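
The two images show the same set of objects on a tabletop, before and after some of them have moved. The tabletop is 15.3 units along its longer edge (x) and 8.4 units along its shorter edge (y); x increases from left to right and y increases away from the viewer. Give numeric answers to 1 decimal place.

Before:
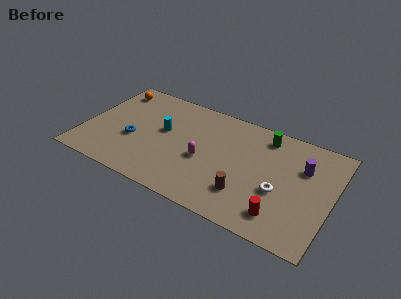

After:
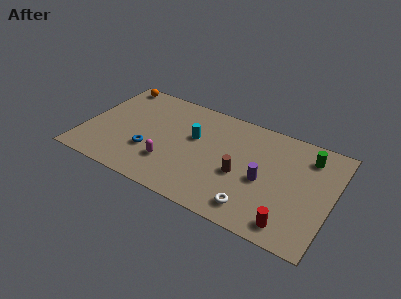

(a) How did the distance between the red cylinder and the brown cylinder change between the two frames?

+1.7

The distance was about 2.3 in the first image and 4.0 in the second, so they moved 1.7 units further apart.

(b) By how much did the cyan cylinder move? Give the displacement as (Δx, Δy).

(1.9, 0.3)

The cyan cylinder started near (4.8, 4.8) and ended near (6.7, 5.1).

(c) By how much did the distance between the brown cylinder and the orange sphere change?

-0.8

Before: roughly 10.3 units apart; after: 9.5. That's 0.8 units closer together.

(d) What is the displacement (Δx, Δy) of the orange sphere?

(0.0, 0.6)

The orange sphere started near (1.2, 7.0) and ended near (1.2, 7.6).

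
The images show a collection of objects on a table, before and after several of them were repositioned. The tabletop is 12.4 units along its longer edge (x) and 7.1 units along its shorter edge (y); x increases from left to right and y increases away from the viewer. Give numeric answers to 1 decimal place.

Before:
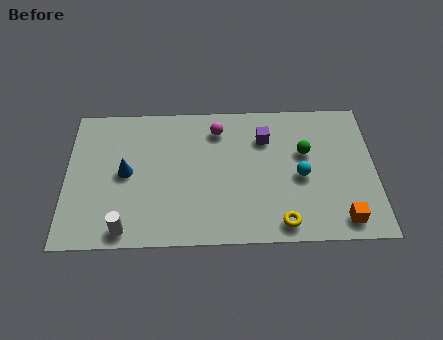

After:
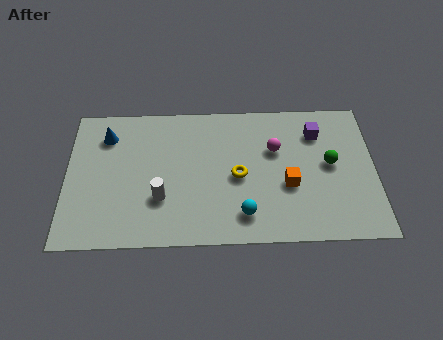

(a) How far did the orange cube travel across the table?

2.8

The orange cube was near (11.0, 1.0) before and (8.9, 2.8) after, so it travelled √(2.1² + 1.8²) ≈ 2.8 units.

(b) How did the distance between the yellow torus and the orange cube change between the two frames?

-0.3

They were about 2.4 units apart before and 2.1 after — 0.3 units closer together.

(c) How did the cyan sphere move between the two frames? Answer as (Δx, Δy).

(-2.3, -1.8)

The cyan sphere was at about (9.4, 3.2) and moved to about (7.1, 1.4).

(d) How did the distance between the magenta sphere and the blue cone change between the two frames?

+2.6

Before: roughly 4.3 units apart; after: 6.9. That's 2.6 units further apart.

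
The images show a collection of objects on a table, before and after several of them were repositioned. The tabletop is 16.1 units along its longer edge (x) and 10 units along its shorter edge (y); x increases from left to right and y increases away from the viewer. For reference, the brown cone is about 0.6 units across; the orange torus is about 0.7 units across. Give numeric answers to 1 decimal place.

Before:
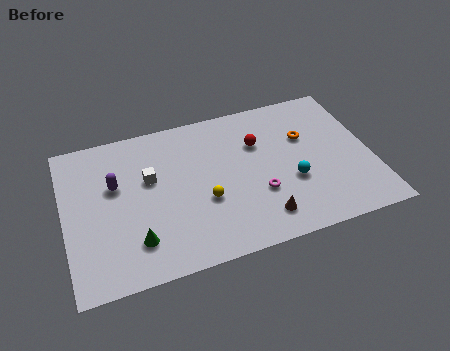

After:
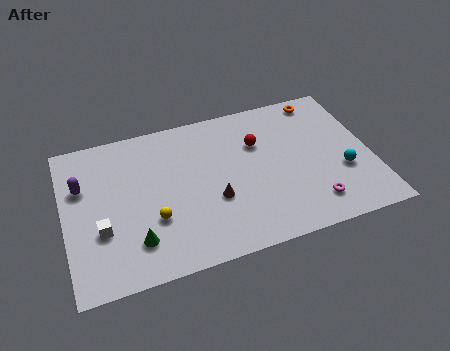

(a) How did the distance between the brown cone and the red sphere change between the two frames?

-1.0

The distance was about 5.0 in the first image and 4.0 in the second, so they moved 1.0 units closer together.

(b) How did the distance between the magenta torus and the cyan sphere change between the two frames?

+0.7

They were about 1.8 units apart before and 2.5 after — 0.7 units further apart.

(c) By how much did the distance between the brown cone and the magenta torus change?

+3.7

Before: roughly 1.6 units apart; after: 5.3. That's 3.7 units further apart.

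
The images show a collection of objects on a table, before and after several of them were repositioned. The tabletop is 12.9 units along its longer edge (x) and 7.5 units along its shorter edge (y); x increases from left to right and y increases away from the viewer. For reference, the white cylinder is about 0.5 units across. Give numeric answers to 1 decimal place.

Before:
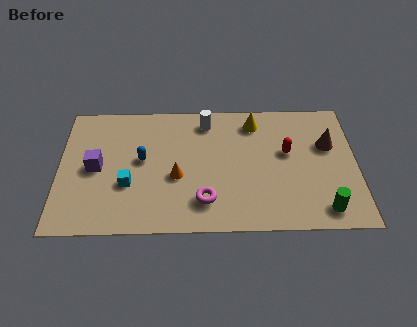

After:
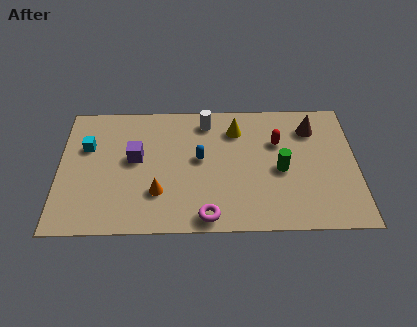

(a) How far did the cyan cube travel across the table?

2.8

From (3.0, 2.7) to (1.2, 4.9), the cyan cube covered √(1.8² + 2.2²) ≈ 2.8 units.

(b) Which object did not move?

the white cylinder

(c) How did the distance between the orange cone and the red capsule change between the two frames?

+0.9

Before: roughly 5.0 units apart; after: 5.9. That's 0.9 units further apart.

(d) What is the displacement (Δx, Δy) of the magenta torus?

(0.1, -0.9)

From the two frames, the magenta torus sits at roughly (6.3, 1.7) before and (6.4, 0.8) after.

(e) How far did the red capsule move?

0.7

From (9.9, 4.4) to (9.5, 5.0), the red capsule covered √(0.4² + 0.6²) ≈ 0.7 units.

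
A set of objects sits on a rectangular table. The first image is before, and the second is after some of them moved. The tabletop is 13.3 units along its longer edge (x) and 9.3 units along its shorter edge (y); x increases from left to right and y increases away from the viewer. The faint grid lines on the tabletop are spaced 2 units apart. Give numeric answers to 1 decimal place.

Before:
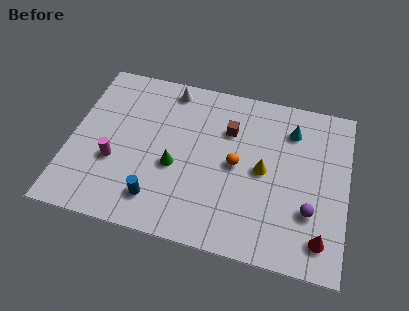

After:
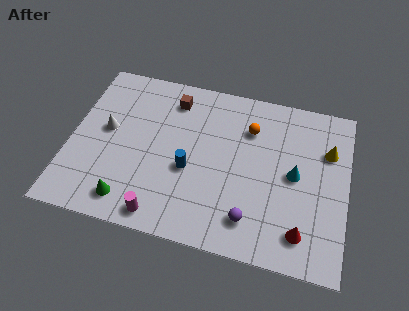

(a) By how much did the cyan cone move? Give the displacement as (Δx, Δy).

(0.3, -2.5)

The cyan cone was at about (10.5, 7.2) and moved to about (10.8, 4.7).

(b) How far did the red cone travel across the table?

0.9

From (12.2, 1.6) to (11.3, 1.7), the red cone covered √(0.9² + 0.1²) ≈ 0.9 units.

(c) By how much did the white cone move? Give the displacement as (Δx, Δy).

(-2.8, -3.1)

The white cone started near (4.5, 8.2) and ended near (1.7, 5.1).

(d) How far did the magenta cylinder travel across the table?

3.5

From (2.2, 3.4) to (4.7, 1.0), the magenta cylinder covered √(2.5² + 2.4²) ≈ 3.5 units.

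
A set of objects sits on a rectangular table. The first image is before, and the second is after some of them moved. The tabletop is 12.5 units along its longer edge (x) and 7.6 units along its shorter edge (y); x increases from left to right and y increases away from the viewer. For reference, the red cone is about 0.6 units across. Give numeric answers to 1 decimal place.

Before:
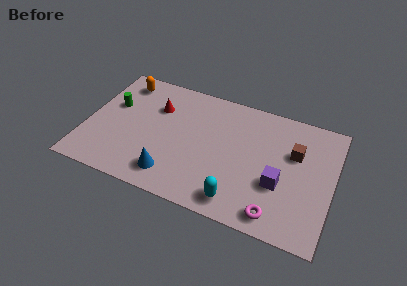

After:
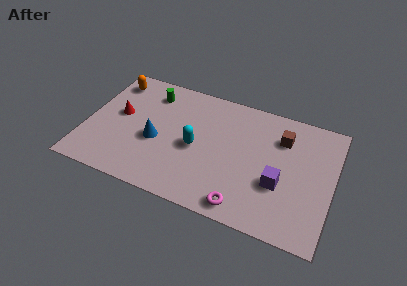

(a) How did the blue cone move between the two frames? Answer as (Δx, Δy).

(-1.0, 1.8)

The blue cone started near (4.6, 1.4) and ended near (3.6, 3.2).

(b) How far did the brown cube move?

1.0

The brown cube was near (10.5, 4.9) before and (9.8, 5.6) after, so it travelled √(0.7² + 0.7²) ≈ 1.0 units.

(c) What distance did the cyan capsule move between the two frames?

3.4

The cyan capsule was near (8.0, 1.1) before and (5.6, 3.5) after, so it travelled √(2.4² + 2.4²) ≈ 3.4 units.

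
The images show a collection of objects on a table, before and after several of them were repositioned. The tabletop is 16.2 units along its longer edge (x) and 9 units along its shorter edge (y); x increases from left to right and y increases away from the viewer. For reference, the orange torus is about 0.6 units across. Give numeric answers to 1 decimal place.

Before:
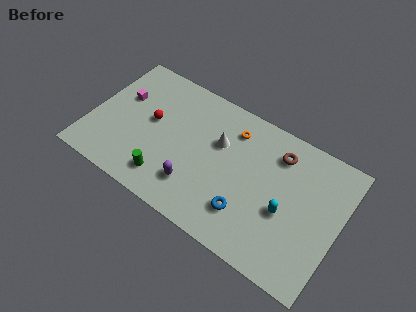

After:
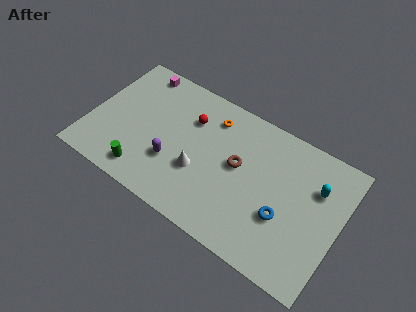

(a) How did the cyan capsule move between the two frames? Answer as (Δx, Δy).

(1.6, 2.5)

The cyan capsule was at about (12.9, 3.7) and moved to about (14.5, 6.2).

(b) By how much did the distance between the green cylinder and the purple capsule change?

+0.4

They were about 1.9 units apart before and 2.3 after — 0.4 units further apart.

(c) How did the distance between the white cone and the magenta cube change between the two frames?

+0.3

They were about 6.5 units apart before and 6.8 after — 0.3 units further apart.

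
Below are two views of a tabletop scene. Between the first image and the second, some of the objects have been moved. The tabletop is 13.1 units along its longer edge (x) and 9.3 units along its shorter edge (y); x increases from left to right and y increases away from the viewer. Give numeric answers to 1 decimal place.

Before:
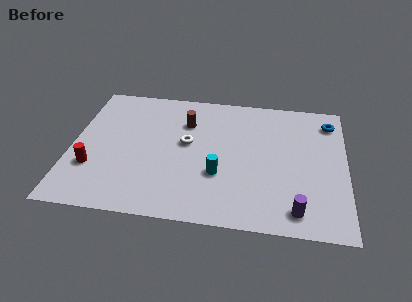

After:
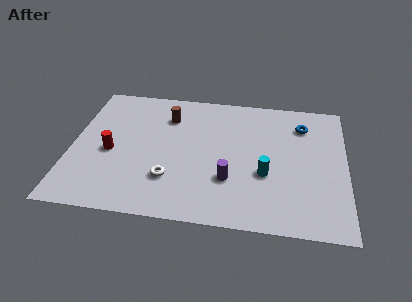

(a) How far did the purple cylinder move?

3.6

The purple cylinder moved from about (10.8, 1.3) to (7.6, 2.9), a distance of √(3.2² + 1.6²) ≈ 3.6.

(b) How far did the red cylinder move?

1.4

From (1.1, 2.9) to (1.9, 4.1), the red cylinder covered √(0.8² + 1.2²) ≈ 1.4 units.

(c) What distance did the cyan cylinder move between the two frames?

2.2

The cyan cylinder moved from about (7.1, 3.2) to (9.3, 3.5), a distance of √(2.2² + 0.3²) ≈ 2.2.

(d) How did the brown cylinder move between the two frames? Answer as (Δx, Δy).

(-0.9, 0.3)

The brown cylinder was at about (5.4, 6.7) and moved to about (4.5, 7.0).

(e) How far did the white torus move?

2.7

From (5.5, 5.2) to (4.8, 2.6), the white torus covered √(0.7² + 2.6²) ≈ 2.7 units.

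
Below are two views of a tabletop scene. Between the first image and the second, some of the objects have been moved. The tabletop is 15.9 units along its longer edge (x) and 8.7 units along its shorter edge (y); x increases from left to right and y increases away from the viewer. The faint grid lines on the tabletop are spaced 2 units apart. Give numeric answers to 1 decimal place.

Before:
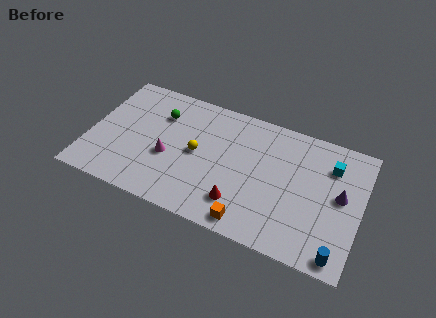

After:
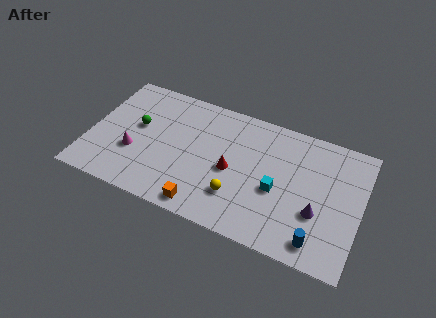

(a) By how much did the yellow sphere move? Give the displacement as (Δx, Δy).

(2.6, -2.0)

From the two frames, the yellow sphere sits at roughly (6.3, 4.4) before and (8.9, 2.4) after.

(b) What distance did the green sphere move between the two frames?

1.8

From (3.9, 6.3) to (2.7, 5.0), the green sphere covered √(1.2² + 1.3²) ≈ 1.8 units.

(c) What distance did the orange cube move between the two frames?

2.7

From (9.8, 1.0) to (7.1, 1.0), the orange cube covered √(2.7² + 0.0²) ≈ 2.7 units.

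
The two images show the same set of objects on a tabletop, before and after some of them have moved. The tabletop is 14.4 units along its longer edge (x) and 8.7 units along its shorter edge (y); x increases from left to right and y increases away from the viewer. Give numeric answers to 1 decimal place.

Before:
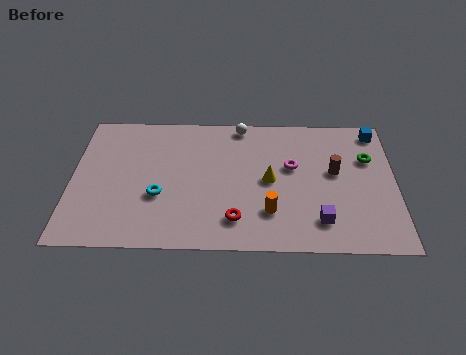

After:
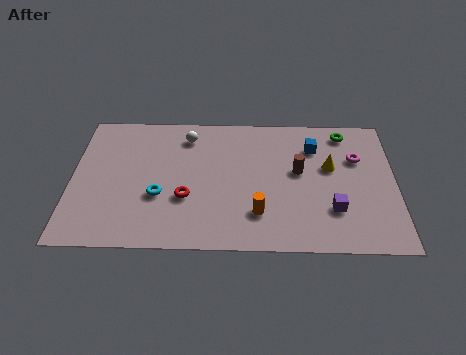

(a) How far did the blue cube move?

3.0

The blue cube was near (13.6, 7.6) before and (10.8, 6.5) after, so it travelled √(2.8² + 1.1²) ≈ 3.0 units.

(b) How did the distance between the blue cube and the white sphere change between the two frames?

-0.4

They were about 6.1 units apart before and 5.7 after — 0.4 units closer together.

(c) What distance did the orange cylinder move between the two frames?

0.5

The orange cylinder moved from about (8.8, 2.3) to (8.3, 2.2), a distance of √(0.5² + 0.1²) ≈ 0.5.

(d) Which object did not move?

the cyan torus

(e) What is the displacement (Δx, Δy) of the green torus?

(-1.0, 1.7)

The green torus started near (13.2, 5.8) and ended near (12.2, 7.5).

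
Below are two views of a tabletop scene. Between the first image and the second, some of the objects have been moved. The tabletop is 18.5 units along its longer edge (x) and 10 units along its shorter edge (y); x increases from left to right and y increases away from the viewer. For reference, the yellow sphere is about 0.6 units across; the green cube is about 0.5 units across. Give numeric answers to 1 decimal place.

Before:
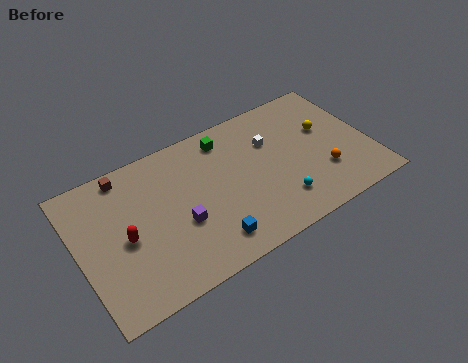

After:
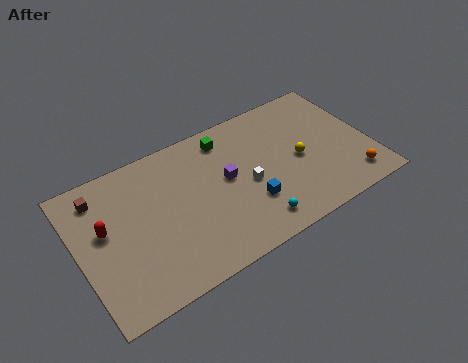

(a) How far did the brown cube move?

1.8

The brown cube was near (3.4, 8.9) before and (1.7, 8.2) after, so it travelled √(1.7² + 0.7²) ≈ 1.8 units.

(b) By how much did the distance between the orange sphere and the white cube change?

+2.2

They were about 4.7 units apart before and 6.9 after — 2.2 units further apart.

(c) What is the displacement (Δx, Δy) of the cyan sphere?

(-1.8, -0.7)

The cyan sphere was at about (12.3, 2.3) and moved to about (10.5, 1.6).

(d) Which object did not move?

the green cube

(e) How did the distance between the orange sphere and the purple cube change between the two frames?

-0.7

The distance was about 9.1 in the first image and 8.4 in the second, so they moved 0.7 units closer together.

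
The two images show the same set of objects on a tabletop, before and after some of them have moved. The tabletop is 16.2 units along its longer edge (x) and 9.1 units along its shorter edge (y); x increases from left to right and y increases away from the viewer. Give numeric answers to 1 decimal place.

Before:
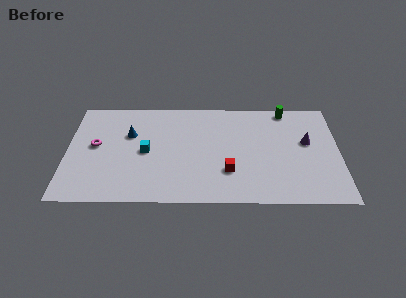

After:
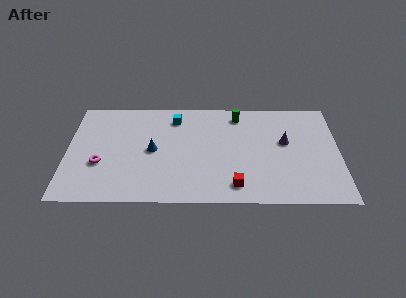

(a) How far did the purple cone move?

1.3

The purple cone was near (14.3, 5.3) before and (13.0, 5.3) after, so it travelled √(1.3² + 0.0²) ≈ 1.3 units.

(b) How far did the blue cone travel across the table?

2.0

The blue cone was near (3.7, 5.9) before and (5.1, 4.5) after, so it travelled √(1.4² + 1.4²) ≈ 2.0 units.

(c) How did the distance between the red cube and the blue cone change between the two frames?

-1.0

The distance was about 6.7 in the first image and 5.7 in the second, so they moved 1.0 units closer together.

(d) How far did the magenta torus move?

1.6

The magenta torus was near (1.7, 4.9) before and (2.0, 3.3) after, so it travelled √(0.3² + 1.6²) ≈ 1.6 units.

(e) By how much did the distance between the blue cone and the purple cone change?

-2.7

The distance was about 10.6 in the first image and 7.9 in the second, so they moved 2.7 units closer together.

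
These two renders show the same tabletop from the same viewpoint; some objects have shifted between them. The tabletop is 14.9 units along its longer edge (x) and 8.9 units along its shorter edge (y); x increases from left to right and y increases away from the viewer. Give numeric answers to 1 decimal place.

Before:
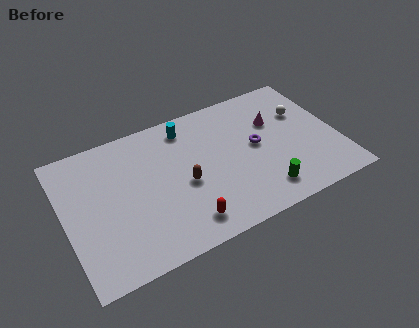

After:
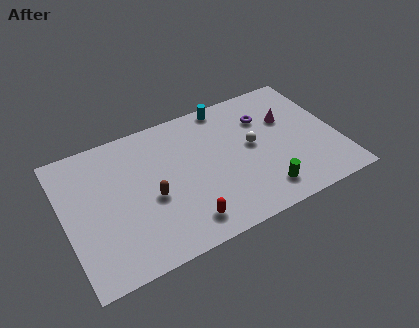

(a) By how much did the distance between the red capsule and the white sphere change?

-3.1

Before: roughly 8.4 units apart; after: 5.3. That's 3.1 units closer together.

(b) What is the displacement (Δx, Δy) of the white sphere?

(-3.0, -1.1)

The white sphere was at about (13.3, 5.9) and moved to about (10.3, 4.8).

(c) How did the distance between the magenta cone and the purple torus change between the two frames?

-0.4

They were about 1.7 units apart before and 1.3 after — 0.4 units closer together.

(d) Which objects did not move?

the green cylinder and the red capsule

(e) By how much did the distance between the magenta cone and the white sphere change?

+0.7

They were about 1.6 units apart before and 2.3 after — 0.7 units further apart.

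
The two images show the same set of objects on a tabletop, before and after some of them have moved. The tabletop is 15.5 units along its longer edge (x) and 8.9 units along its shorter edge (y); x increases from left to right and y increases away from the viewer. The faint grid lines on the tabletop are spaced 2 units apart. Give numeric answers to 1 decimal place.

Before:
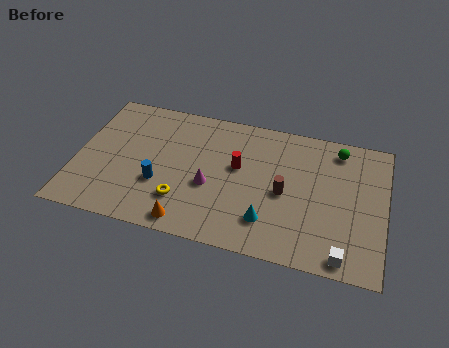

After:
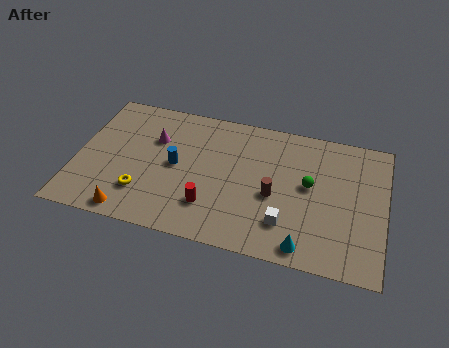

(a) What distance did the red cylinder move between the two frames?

3.1

The red cylinder was near (8.1, 5.2) before and (6.9, 2.3) after, so it travelled √(1.2² + 2.9²) ≈ 3.1 units.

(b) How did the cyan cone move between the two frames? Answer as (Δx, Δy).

(1.9, -1.1)

The cyan cone started near (9.8, 2.1) and ended near (11.7, 1.0).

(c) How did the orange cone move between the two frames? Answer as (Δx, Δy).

(-2.9, -0.1)

The orange cone was at about (5.9, 1.0) and moved to about (3.0, 0.9).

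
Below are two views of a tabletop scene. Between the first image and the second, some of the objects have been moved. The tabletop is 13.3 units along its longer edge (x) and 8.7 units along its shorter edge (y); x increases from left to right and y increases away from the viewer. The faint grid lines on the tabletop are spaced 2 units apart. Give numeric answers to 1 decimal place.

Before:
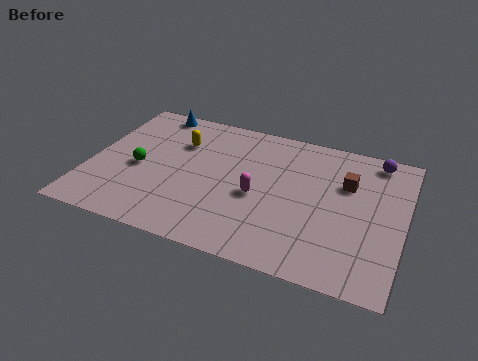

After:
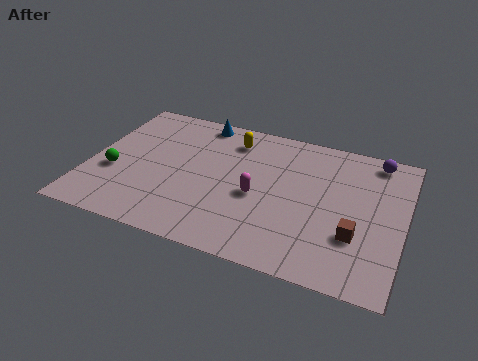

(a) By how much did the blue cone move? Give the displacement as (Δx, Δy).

(2.1, -0.1)

From the two frames, the blue cone sits at roughly (2.2, 7.9) before and (4.3, 7.8) after.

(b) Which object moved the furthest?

the brown cube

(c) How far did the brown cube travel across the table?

3.1

The brown cube was near (10.8, 5.8) before and (11.4, 2.8) after, so it travelled √(0.6² + 3.0²) ≈ 3.1 units.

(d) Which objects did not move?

the magenta capsule and the purple sphere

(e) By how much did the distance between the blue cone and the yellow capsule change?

-0.6

They were about 2.3 units apart before and 1.7 after — 0.6 units closer together.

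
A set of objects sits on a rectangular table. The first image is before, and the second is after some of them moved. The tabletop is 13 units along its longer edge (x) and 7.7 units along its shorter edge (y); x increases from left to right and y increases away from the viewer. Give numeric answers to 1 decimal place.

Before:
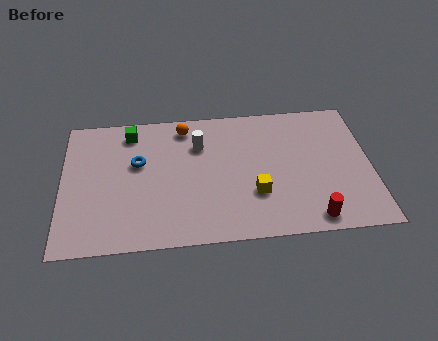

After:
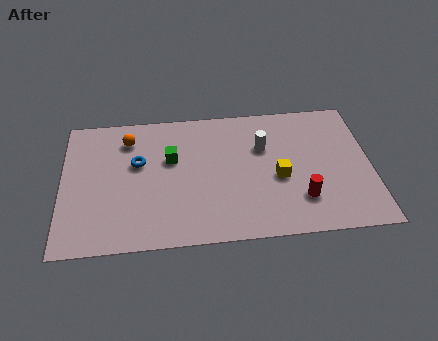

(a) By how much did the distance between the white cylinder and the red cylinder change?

-3.1

Before: roughly 6.5 units apart; after: 3.4. That's 3.1 units closer together.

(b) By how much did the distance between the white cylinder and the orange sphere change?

+4.5

Before: roughly 1.3 units apart; after: 5.8. That's 4.5 units further apart.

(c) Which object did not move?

the blue torus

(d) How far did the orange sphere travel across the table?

2.5

From (5.2, 6.6) to (2.8, 6.1), the orange sphere covered √(2.4² + 0.5²) ≈ 2.5 units.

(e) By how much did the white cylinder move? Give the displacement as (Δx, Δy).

(2.7, -0.4)

The white cylinder started near (5.8, 5.5) and ended near (8.5, 5.1).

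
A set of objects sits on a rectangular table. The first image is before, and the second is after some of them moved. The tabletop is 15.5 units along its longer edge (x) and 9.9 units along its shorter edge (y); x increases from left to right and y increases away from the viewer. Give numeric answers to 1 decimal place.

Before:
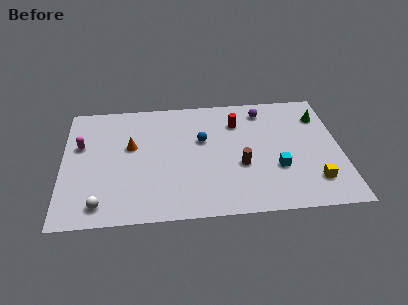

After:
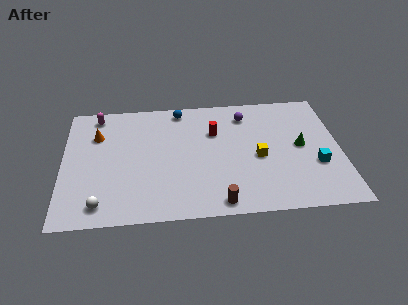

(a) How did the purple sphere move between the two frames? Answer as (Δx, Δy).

(-1.0, -0.3)

The purple sphere was at about (11.3, 8.3) and moved to about (10.3, 8.0).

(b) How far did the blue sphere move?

3.0

The blue sphere moved from about (7.8, 6.1) to (6.6, 8.8), a distance of √(1.2² + 2.7²) ≈ 3.0.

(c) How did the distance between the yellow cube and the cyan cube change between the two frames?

+1.0

Before: roughly 2.3 units apart; after: 3.3. That's 1.0 units further apart.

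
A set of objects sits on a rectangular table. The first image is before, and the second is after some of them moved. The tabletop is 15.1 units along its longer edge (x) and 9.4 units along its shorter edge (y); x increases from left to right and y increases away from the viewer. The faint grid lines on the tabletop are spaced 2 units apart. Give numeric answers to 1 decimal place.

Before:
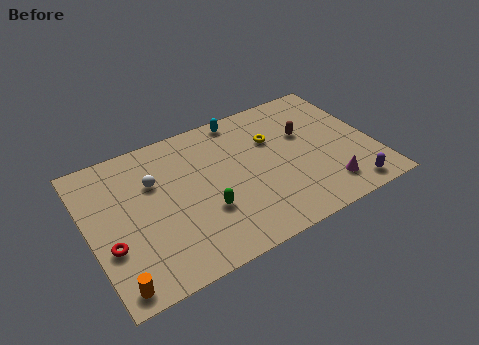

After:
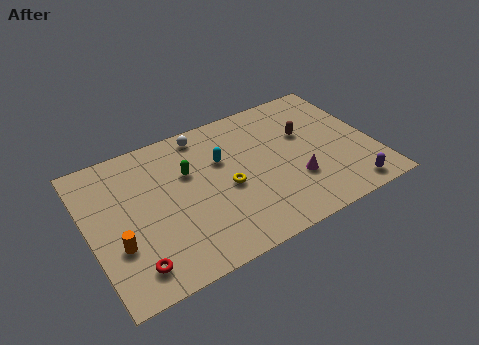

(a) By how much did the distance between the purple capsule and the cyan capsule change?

-0.9

Before: roughly 8.8 units apart; after: 7.9. That's 0.9 units closer together.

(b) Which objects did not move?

the purple capsule and the brown capsule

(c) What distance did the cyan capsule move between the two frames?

2.8

The cyan capsule was near (8.6, 8.5) before and (7.2, 6.1) after, so it travelled √(1.4² + 2.4²) ≈ 2.8 units.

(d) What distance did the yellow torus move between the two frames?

3.5

From (10.0, 6.3) to (7.2, 4.2), the yellow torus covered √(2.8² + 2.1²) ≈ 3.5 units.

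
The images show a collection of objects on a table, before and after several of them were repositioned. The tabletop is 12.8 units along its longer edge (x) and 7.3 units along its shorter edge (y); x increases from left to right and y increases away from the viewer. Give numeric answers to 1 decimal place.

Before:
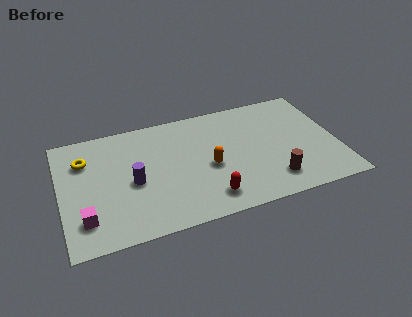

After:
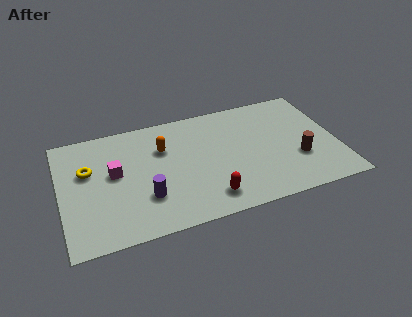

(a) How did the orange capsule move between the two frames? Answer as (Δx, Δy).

(-2.0, 1.8)

From the two frames, the orange capsule sits at roughly (6.8, 3.2) before and (4.8, 5.0) after.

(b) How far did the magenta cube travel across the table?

2.8

The magenta cube moved from about (1.0, 1.7) to (2.5, 4.1), a distance of √(1.5² + 2.4²) ≈ 2.8.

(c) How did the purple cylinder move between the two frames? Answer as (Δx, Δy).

(0.5, -1.1)

The purple cylinder was at about (3.3, 3.3) and moved to about (3.8, 2.2).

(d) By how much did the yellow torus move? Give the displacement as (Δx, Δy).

(0.1, -0.7)

The yellow torus started near (1.2, 5.3) and ended near (1.3, 4.6).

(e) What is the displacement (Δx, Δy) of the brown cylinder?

(1.3, 1.0)

The brown cylinder started near (9.6, 1.5) and ended near (10.9, 2.5).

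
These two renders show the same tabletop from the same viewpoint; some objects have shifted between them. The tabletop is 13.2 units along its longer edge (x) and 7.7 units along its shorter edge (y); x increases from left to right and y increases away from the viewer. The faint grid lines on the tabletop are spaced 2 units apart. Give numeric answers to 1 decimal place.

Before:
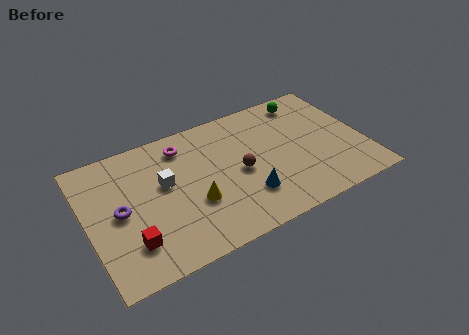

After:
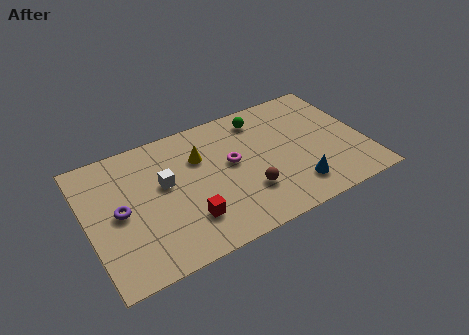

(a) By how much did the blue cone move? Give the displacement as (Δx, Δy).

(2.3, -0.5)

The blue cone started near (7.3, 2.1) and ended near (9.6, 1.6).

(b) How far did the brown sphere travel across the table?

1.3

The brown sphere moved from about (7.2, 3.6) to (7.4, 2.3), a distance of √(0.2² + 1.3²) ≈ 1.3.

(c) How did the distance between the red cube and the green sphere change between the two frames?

-4.2

Before: roughly 10.2 units apart; after: 6.0. That's 4.2 units closer together.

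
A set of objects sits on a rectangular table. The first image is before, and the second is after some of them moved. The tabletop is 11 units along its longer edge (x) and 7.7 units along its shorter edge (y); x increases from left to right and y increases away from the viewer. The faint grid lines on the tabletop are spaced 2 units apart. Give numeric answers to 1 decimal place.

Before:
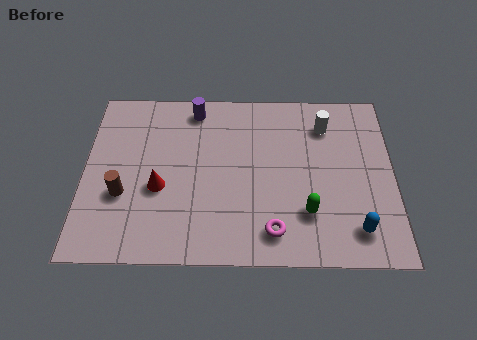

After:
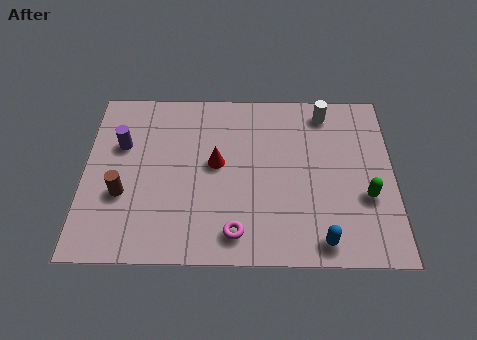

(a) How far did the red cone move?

2.3

The red cone was near (2.7, 3.1) before and (4.7, 4.2) after, so it travelled √(2.0² + 1.1²) ≈ 2.3 units.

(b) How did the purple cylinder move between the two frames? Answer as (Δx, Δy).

(-2.6, -1.7)

From the two frames, the purple cylinder sits at roughly (3.9, 6.7) before and (1.3, 5.0) after.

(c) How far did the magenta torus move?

1.3

From (6.7, 1.3) to (5.4, 1.2), the magenta torus covered √(1.3² + 0.1²) ≈ 1.3 units.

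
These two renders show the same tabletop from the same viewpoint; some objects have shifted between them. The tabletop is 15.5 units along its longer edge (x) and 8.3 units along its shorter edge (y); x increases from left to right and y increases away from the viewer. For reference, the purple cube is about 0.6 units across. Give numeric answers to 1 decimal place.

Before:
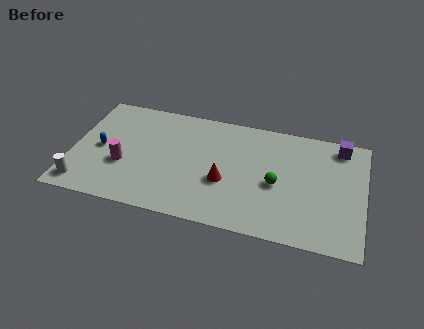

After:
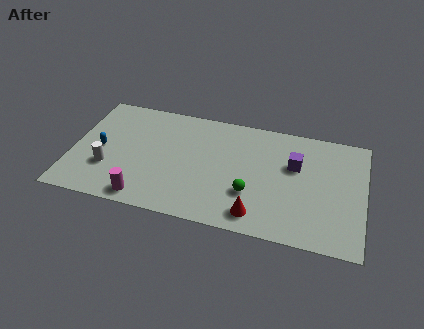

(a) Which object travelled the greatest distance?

the purple cube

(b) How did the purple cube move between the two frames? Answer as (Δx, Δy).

(-2.3, -1.9)

The purple cube started near (14.1, 7.2) and ended near (11.8, 5.3).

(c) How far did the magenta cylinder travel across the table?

2.5

The magenta cylinder was near (2.8, 3.1) before and (4.1, 1.0) after, so it travelled √(1.3² + 2.1²) ≈ 2.5 units.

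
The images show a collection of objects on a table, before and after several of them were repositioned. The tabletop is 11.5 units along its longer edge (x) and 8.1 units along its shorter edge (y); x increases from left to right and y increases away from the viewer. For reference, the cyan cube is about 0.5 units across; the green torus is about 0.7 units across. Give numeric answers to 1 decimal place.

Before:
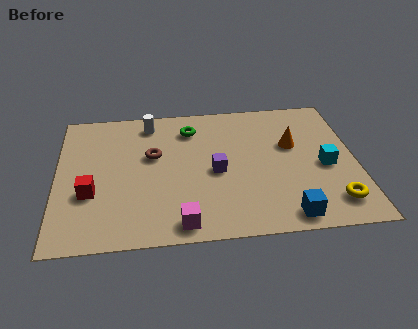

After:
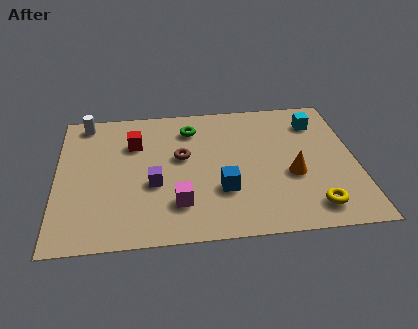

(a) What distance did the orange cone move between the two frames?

1.8

The orange cone moved from about (9.1, 5.0) to (9.0, 3.2), a distance of √(0.1² + 1.8²) ≈ 1.8.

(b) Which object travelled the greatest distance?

the red cube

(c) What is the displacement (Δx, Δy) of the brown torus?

(1.1, -0.2)

From the two frames, the brown torus sits at roughly (3.7, 4.9) before and (4.8, 4.7) after.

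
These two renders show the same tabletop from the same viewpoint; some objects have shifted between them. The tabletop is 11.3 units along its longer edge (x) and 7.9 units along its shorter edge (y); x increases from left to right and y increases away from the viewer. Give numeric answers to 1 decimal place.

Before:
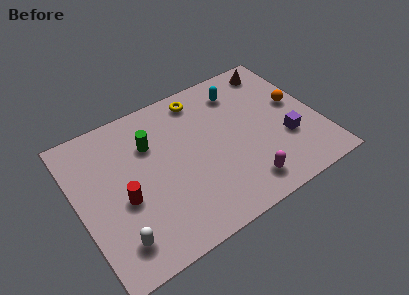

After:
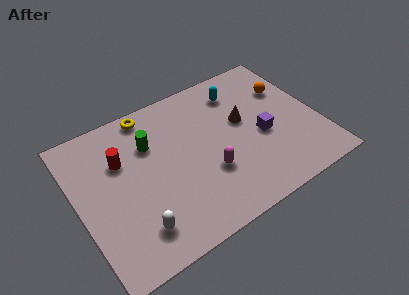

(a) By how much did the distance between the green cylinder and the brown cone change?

-2.0

Before: roughly 6.4 units apart; after: 4.4. That's 2.0 units closer together.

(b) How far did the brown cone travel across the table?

3.0

The brown cone moved from about (9.9, 6.8) to (7.9, 4.6), a distance of √(2.0² + 2.2²) ≈ 3.0.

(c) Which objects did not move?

the green cylinder and the cyan capsule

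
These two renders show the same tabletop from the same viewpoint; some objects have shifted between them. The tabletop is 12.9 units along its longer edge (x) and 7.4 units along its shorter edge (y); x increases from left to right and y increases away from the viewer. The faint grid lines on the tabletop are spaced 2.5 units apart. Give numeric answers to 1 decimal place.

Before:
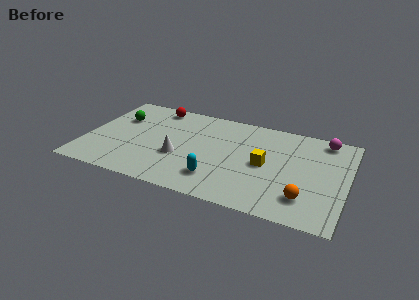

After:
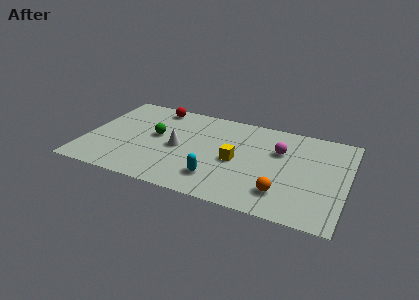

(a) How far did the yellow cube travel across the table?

1.4

The yellow cube was near (8.9, 3.6) before and (7.5, 3.4) after, so it travelled √(1.4² + 0.2²) ≈ 1.4 units.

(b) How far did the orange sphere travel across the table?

1.1

The orange sphere was near (11.0, 1.7) before and (9.9, 1.7) after, so it travelled √(1.1² + 0.0²) ≈ 1.1 units.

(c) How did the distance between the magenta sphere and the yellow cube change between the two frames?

-1.5

They were about 4.0 units apart before and 2.5 after — 1.5 units closer together.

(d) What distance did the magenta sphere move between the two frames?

2.6

From (11.6, 6.5) to (9.5, 4.9), the magenta sphere covered √(2.1² + 1.6²) ≈ 2.6 units.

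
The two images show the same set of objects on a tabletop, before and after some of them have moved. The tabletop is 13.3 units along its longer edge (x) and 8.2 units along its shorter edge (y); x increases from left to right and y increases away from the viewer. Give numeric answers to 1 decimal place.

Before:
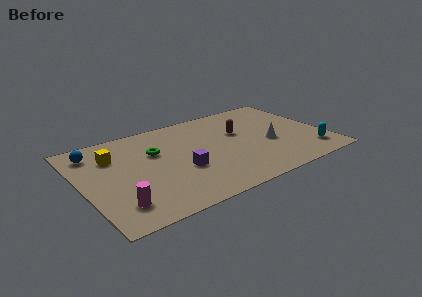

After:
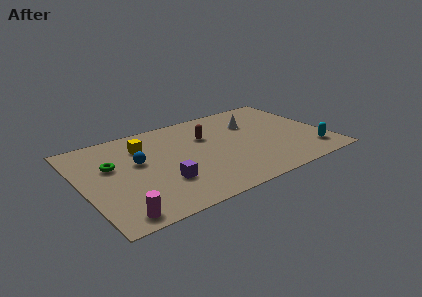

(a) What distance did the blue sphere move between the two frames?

2.8

The blue sphere moved from about (1.0, 6.7) to (3.1, 4.8), a distance of √(2.1² + 1.9²) ≈ 2.8.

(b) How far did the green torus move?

2.4

The green torus moved from about (4.1, 5.3) to (1.7, 5.1), a distance of √(2.4² + 0.2²) ≈ 2.4.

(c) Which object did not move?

the cyan capsule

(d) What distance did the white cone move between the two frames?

2.4

From (10.2, 3.4) to (9.6, 5.7), the white cone covered √(0.6² + 2.3²) ≈ 2.4 units.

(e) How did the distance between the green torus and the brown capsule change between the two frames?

+0.6

Before: roughly 4.7 units apart; after: 5.3. That's 0.6 units further apart.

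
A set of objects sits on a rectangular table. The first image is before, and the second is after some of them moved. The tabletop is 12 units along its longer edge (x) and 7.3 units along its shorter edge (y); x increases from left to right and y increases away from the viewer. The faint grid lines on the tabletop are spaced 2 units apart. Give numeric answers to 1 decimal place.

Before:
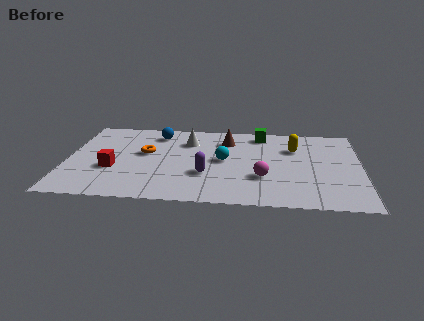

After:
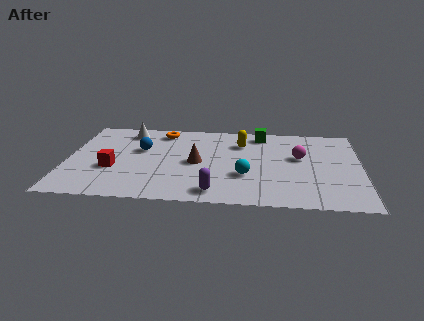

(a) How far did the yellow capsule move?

2.2

The yellow capsule moved from about (9.3, 5.1) to (7.1, 5.4), a distance of √(2.2² + 0.3²) ≈ 2.2.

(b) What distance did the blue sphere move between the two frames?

1.6

From (3.6, 6.0) to (3.0, 4.5), the blue sphere covered √(0.6² + 1.5²) ≈ 1.6 units.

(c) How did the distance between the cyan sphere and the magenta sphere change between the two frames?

+0.7

The distance was about 2.1 in the first image and 2.8 in the second, so they moved 0.7 units further apart.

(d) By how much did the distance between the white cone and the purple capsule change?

+3.3

They were about 3.0 units apart before and 6.3 after — 3.3 units further apart.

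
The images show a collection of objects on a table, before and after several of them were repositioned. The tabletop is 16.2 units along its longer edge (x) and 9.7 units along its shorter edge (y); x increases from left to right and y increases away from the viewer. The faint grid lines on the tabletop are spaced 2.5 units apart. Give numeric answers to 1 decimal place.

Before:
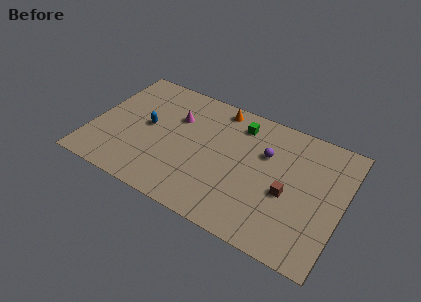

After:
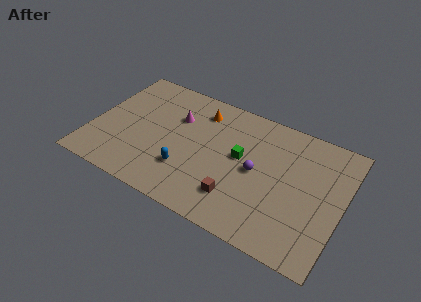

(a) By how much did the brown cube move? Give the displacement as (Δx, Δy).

(-3.0, -1.8)

From the two frames, the brown cube sits at roughly (12.8, 4.1) before and (9.8, 2.3) after.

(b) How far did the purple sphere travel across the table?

1.6

From (11.1, 6.4) to (10.7, 4.8), the purple sphere covered √(0.4² + 1.6²) ≈ 1.6 units.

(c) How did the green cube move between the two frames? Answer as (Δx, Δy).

(0.4, -2.5)

From the two frames, the green cube sits at roughly (9.2, 7.9) before and (9.6, 5.4) after.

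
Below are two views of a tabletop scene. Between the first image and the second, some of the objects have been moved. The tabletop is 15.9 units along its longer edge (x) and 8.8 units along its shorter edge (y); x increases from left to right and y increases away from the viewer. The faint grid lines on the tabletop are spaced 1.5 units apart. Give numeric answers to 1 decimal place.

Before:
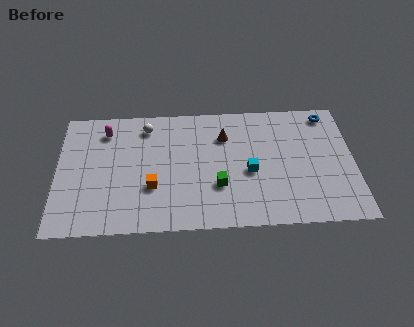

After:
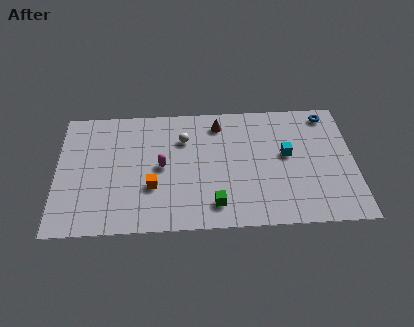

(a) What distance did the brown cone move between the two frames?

0.9

The brown cone was near (9.0, 6.4) before and (8.7, 7.3) after, so it travelled √(0.3² + 0.9²) ≈ 0.9 units.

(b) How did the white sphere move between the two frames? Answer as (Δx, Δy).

(2.0, -1.0)

The white sphere started near (4.8, 7.3) and ended near (6.8, 6.3).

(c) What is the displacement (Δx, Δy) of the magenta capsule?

(3.0, -2.7)

The magenta capsule started near (2.6, 7.1) and ended near (5.6, 4.4).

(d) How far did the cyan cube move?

2.3

From (10.3, 3.8) to (12.3, 4.9), the cyan cube covered √(2.0² + 1.1²) ≈ 2.3 units.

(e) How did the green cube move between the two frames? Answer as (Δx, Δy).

(-0.2, -1.3)

The green cube was at about (8.6, 2.9) and moved to about (8.4, 1.6).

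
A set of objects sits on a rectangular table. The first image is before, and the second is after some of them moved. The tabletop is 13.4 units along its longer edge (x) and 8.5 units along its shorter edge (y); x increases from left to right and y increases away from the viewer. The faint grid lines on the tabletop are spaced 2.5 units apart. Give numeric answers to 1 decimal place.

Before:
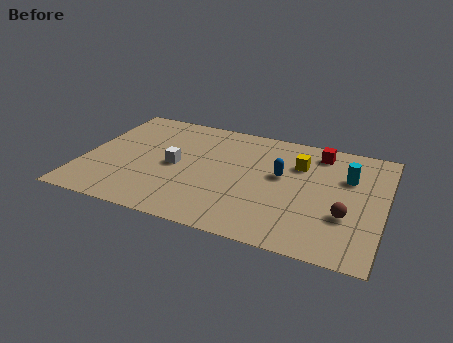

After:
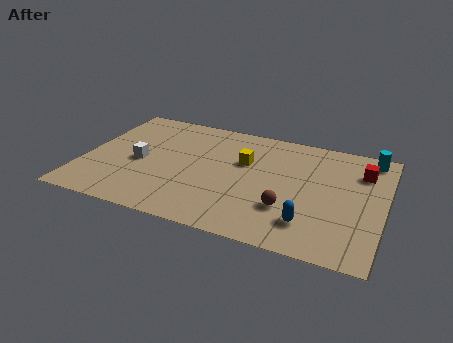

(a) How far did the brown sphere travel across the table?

2.5

From (11.8, 2.9) to (9.3, 2.6), the brown sphere covered √(2.5² + 0.3²) ≈ 2.5 units.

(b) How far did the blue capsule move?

3.4

From (8.8, 4.9) to (10.3, 1.9), the blue capsule covered √(1.5² + 3.0²) ≈ 3.4 units.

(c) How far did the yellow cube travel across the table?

2.5

The yellow cube was near (9.5, 6.0) before and (7.1, 5.4) after, so it travelled √(2.4² + 0.6²) ≈ 2.5 units.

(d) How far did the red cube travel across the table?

2.2

The red cube was near (10.3, 7.2) before and (12.3, 6.3) after, so it travelled √(2.0² + 0.9²) ≈ 2.2 units.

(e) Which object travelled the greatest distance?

the blue capsule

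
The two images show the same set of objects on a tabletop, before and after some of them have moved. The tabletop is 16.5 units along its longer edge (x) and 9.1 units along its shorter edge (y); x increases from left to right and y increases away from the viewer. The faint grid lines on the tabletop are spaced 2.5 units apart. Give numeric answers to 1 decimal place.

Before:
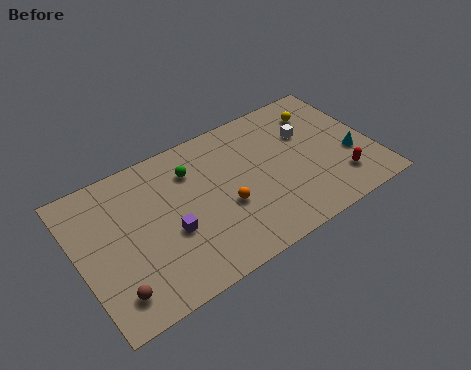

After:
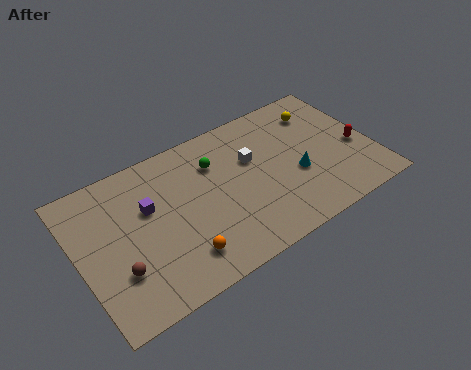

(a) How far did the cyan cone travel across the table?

3.1

The cyan cone was near (15.2, 3.4) before and (12.1, 3.6) after, so it travelled √(3.1² + 0.2²) ≈ 3.1 units.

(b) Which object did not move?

the yellow sphere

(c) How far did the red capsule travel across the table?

2.1

The red capsule was near (14.3, 2.1) before and (15.6, 3.8) after, so it travelled √(1.3² + 1.7²) ≈ 2.1 units.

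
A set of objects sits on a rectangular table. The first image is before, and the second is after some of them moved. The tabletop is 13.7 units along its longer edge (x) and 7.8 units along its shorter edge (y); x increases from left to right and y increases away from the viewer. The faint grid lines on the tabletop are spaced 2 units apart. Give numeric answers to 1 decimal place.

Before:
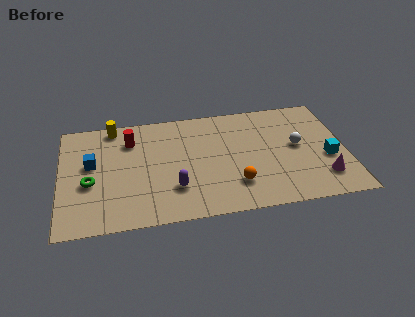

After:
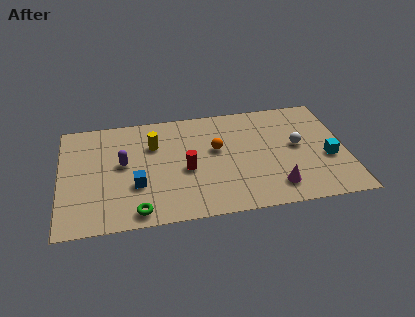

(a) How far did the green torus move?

3.2

From (1.4, 3.2) to (3.6, 0.9), the green torus covered √(2.2² + 2.3²) ≈ 3.2 units.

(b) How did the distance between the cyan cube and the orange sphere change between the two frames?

+0.9

Before: roughly 4.6 units apart; after: 5.5. That's 0.9 units further apart.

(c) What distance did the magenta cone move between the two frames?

2.3

The magenta cone moved from about (12.5, 1.8) to (10.2, 1.5), a distance of √(2.3² + 0.3²) ≈ 2.3.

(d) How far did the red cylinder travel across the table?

3.6

The red cylinder moved from about (3.4, 5.9) to (6.0, 3.4), a distance of √(2.6² + 2.5²) ≈ 3.6.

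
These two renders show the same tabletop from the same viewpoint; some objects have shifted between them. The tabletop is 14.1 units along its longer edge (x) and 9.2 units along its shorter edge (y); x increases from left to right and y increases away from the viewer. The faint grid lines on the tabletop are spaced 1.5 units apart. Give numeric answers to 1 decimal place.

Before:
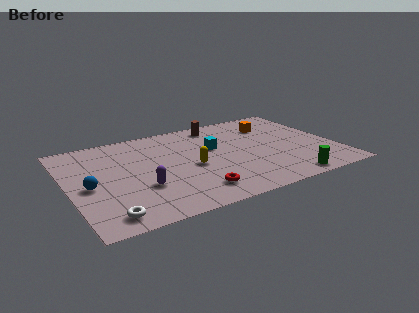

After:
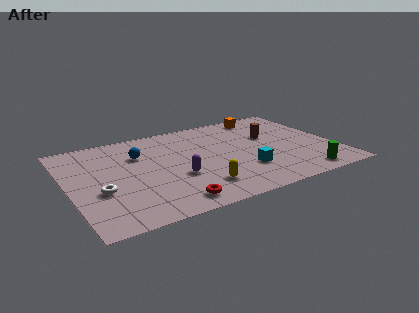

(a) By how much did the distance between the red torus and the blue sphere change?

-0.5

Before: roughly 5.8 units apart; after: 5.3. That's 0.5 units closer together.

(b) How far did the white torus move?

2.3

The white torus was near (1.6, 1.2) before and (1.5, 3.5) after, so it travelled √(0.1² + 2.3²) ≈ 2.3 units.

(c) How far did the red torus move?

1.4

The red torus was near (6.2, 1.7) before and (4.9, 1.2) after, so it travelled √(1.3² + 0.5²) ≈ 1.4 units.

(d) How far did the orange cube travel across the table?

1.2

From (11.2, 6.9) to (11.0, 8.1), the orange cube covered √(0.2² + 1.2²) ≈ 1.2 units.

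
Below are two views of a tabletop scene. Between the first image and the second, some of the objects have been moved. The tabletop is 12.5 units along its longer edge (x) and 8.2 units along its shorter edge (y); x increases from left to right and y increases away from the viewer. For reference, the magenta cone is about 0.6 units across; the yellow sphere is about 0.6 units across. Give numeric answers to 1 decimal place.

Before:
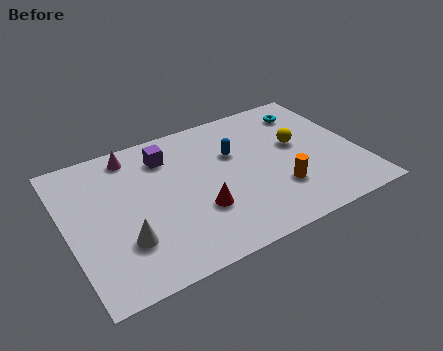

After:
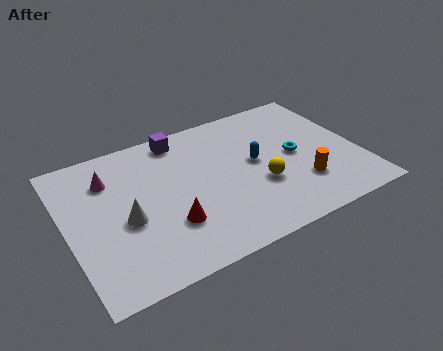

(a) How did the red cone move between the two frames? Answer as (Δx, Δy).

(-1.3, -0.2)

The red cone was at about (5.4, 2.7) and moved to about (4.1, 2.5).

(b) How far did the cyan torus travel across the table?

2.7

The cyan torus moved from about (10.8, 6.6) to (9.8, 4.1), a distance of √(1.0² + 2.5²) ≈ 2.7.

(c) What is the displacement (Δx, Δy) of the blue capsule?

(0.8, -0.9)

The blue capsule was at about (7.3, 5.3) and moved to about (8.1, 4.4).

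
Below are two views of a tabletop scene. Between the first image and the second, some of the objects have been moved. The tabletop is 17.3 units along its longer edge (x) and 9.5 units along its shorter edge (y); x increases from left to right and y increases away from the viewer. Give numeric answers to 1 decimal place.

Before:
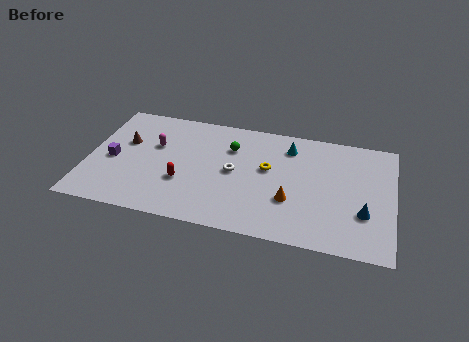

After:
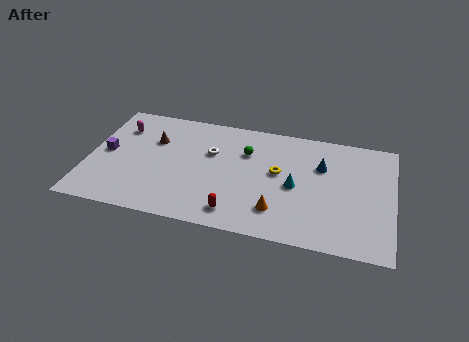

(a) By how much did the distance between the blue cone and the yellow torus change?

-3.4

They were about 6.0 units apart before and 2.6 after — 3.4 units closer together.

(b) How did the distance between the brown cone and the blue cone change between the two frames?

-4.4

Before: roughly 14.0 units apart; after: 9.6. That's 4.4 units closer together.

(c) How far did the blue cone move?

4.1

The blue cone was near (15.7, 3.1) before and (13.2, 6.4) after, so it travelled √(2.5² + 3.3²) ≈ 4.1 units.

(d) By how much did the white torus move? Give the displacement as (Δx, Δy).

(-1.4, 1.3)

From the two frames, the white torus sits at roughly (8.3, 4.8) before and (6.9, 6.1) after.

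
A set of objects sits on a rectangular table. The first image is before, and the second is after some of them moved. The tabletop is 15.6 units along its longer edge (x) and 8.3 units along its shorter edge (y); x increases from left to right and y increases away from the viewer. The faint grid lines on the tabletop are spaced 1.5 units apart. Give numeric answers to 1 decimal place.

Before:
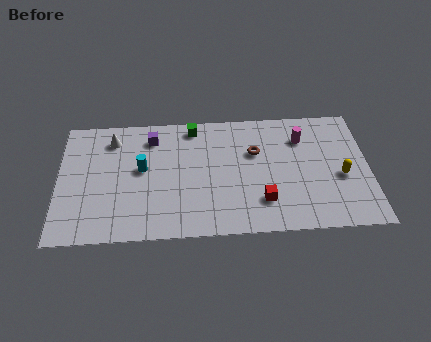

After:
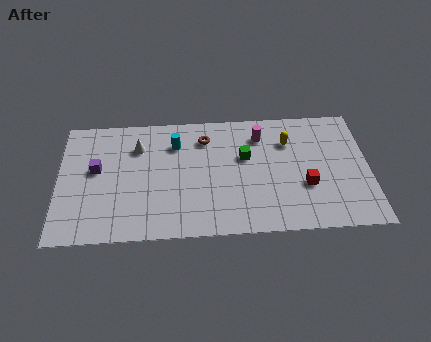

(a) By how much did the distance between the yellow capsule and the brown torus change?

-0.5

Before: roughly 4.7 units apart; after: 4.2. That's 0.5 units closer together.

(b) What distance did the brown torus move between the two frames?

2.7

The brown torus moved from about (9.9, 5.4) to (7.4, 6.5), a distance of √(2.5² + 1.1²) ≈ 2.7.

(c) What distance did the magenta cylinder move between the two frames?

2.1

From (12.3, 6.2) to (10.2, 6.5), the magenta cylinder covered √(2.1² + 0.3²) ≈ 2.1 units.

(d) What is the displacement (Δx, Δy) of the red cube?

(2.2, 0.9)

From the two frames, the red cube sits at roughly (10.2, 2.1) before and (12.4, 3.0) after.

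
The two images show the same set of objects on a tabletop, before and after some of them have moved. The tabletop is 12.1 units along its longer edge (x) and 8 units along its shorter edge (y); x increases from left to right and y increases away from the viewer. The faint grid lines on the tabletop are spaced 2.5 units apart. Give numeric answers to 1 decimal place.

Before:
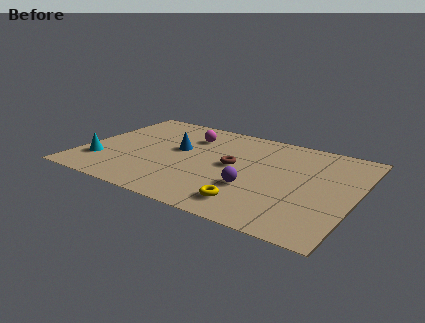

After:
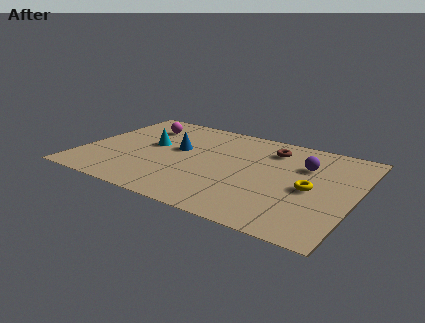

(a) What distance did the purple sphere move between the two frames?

3.4

The purple sphere was near (7.8, 2.7) before and (9.7, 5.5) after, so it travelled √(1.9² + 2.8²) ≈ 3.4 units.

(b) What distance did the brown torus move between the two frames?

2.5

From (6.7, 4.2) to (8.1, 6.3), the brown torus covered √(1.4² + 2.1²) ≈ 2.5 units.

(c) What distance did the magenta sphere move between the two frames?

2.2

The magenta sphere was near (4.4, 6.0) before and (2.2, 6.1) after, so it travelled √(2.2² + 0.1²) ≈ 2.2 units.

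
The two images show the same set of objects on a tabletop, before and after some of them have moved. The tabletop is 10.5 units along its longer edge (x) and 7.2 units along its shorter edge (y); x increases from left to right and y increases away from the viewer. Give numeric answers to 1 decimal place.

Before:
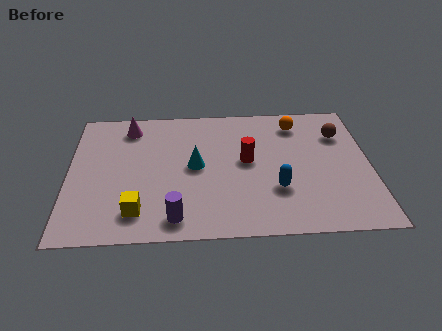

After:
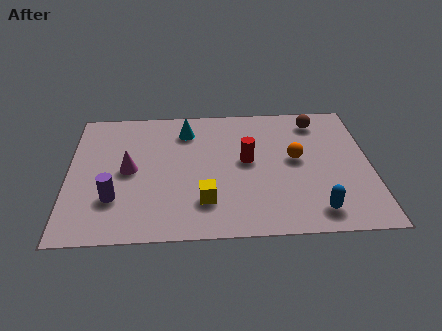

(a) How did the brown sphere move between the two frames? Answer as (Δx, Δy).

(-0.8, 0.8)

From the two frames, the brown sphere sits at roughly (9.5, 5.2) before and (8.7, 6.0) after.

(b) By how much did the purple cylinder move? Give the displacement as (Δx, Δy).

(-2.1, 1.1)

The purple cylinder was at about (3.7, 1.0) and moved to about (1.6, 2.1).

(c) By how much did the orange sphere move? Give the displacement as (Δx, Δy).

(-0.1, -2.0)

The orange sphere started near (8.0, 5.9) and ended near (7.9, 3.9).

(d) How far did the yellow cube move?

2.3

The yellow cube moved from about (2.4, 1.4) to (4.7, 1.8), a distance of √(2.3² + 0.4²) ≈ 2.3.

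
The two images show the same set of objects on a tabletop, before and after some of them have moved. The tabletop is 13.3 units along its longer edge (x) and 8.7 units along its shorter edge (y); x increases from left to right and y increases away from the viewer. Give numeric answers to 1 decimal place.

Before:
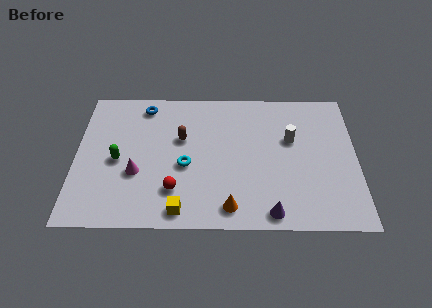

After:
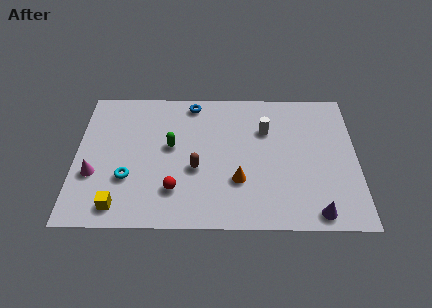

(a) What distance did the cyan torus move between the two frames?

2.8

The cyan torus was near (5.2, 3.7) before and (2.5, 2.9) after, so it travelled √(2.7² + 0.8²) ≈ 2.8 units.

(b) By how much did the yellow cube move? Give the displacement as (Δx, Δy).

(-2.9, 0.2)

The yellow cube started near (5.0, 1.0) and ended near (2.1, 1.2).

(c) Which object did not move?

the red sphere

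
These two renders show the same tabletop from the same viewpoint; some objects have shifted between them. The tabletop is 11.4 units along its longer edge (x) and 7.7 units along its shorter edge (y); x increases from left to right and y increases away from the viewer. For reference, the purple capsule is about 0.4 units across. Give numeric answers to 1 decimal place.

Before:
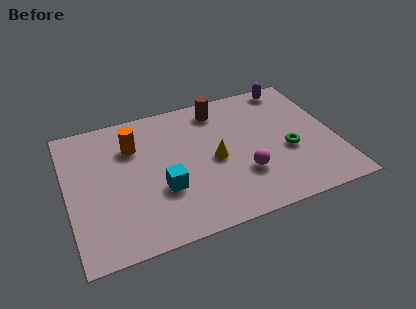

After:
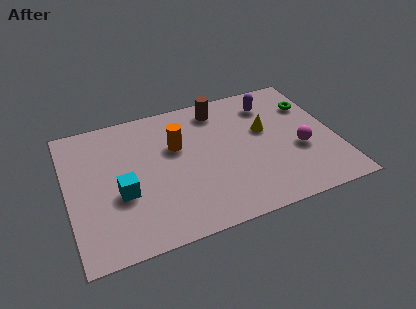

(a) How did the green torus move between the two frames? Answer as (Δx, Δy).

(1.3, 2.4)

From the two frames, the green torus sits at roughly (9.3, 3.1) before and (10.6, 5.5) after.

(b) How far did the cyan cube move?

1.7

The cyan cube moved from about (3.9, 2.7) to (2.2, 3.0), a distance of √(1.7² + 0.3²) ≈ 1.7.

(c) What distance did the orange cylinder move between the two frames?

1.9

From (2.9, 5.5) to (4.7, 4.9), the orange cylinder covered √(1.8² + 0.6²) ≈ 1.9 units.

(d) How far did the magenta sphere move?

2.6

From (7.3, 2.4) to (9.8, 3.0), the magenta sphere covered √(2.5² + 0.6²) ≈ 2.6 units.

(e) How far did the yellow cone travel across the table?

2.5

The yellow cone was near (6.2, 3.6) before and (8.5, 4.6) after, so it travelled √(2.3² + 1.0²) ≈ 2.5 units.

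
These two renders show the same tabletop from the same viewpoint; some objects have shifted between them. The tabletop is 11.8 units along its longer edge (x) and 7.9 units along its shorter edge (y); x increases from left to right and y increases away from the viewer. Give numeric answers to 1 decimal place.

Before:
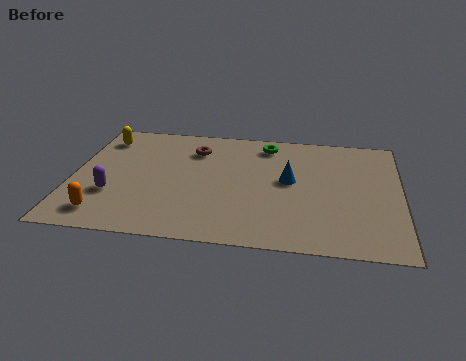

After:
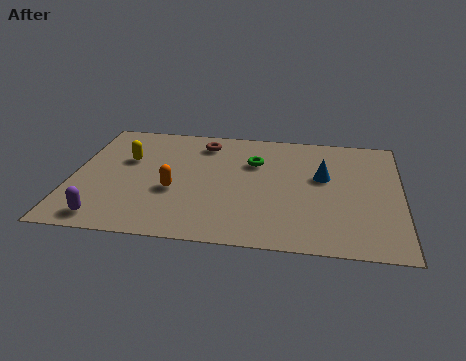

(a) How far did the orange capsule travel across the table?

3.0

From (1.3, 1.3) to (3.7, 3.1), the orange capsule covered √(2.4² + 1.8²) ≈ 3.0 units.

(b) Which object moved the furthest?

the orange capsule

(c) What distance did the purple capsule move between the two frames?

1.6

The purple capsule was near (1.5, 2.6) before and (1.4, 1.0) after, so it travelled √(0.1² + 1.6²) ≈ 1.6 units.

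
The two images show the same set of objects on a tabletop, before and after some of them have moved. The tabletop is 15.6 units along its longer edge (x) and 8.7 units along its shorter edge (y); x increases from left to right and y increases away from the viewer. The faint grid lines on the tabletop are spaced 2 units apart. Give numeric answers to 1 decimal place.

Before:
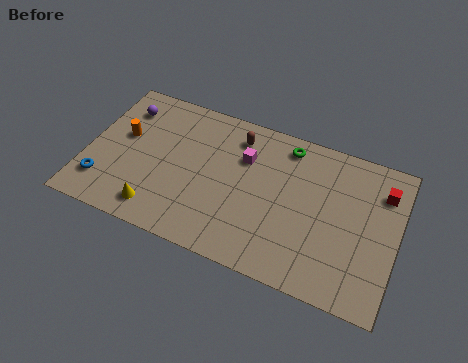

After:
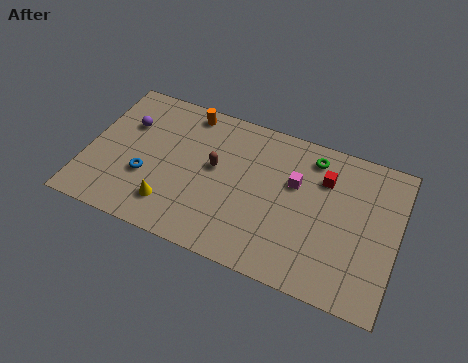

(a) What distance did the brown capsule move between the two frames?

2.4

From (7.3, 7.1) to (6.4, 4.9), the brown capsule covered √(0.9² + 2.2²) ≈ 2.4 units.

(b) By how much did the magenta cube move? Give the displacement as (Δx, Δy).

(2.6, -0.5)

The magenta cube was at about (7.8, 6.0) and moved to about (10.4, 5.5).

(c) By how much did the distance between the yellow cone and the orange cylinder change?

+1.5

Before: roughly 4.3 units apart; after: 5.8. That's 1.5 units further apart.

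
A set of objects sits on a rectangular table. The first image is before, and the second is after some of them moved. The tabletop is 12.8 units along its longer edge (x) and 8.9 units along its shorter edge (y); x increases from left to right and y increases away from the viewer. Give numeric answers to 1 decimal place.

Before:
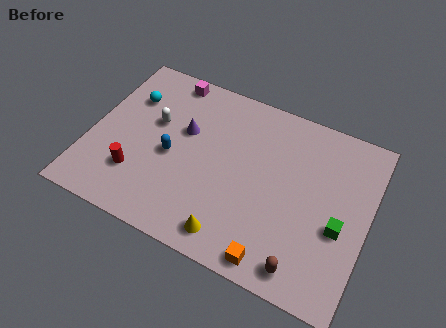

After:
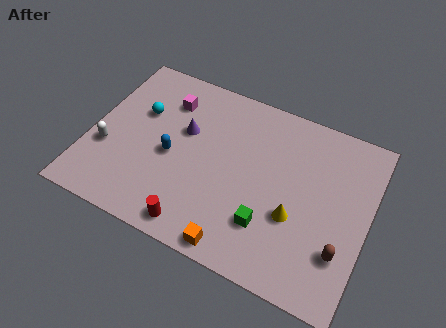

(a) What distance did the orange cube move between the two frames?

1.7

From (9.0, 0.9) to (7.3, 0.8), the orange cube covered √(1.7² + 0.1²) ≈ 1.7 units.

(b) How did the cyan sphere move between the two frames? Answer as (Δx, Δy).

(0.6, -0.6)

From the two frames, the cyan sphere sits at roughly (1.5, 6.3) before and (2.1, 5.7) after.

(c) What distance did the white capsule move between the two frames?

2.9

The white capsule moved from about (2.8, 5.4) to (0.9, 3.2), a distance of √(1.9² + 2.2²) ≈ 2.9.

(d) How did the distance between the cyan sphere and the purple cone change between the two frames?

-0.7

Before: roughly 2.8 units apart; after: 2.1. That's 0.7 units closer together.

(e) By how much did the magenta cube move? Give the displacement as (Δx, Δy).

(0.1, -1.2)

The magenta cube was at about (3.1, 8.0) and moved to about (3.2, 6.8).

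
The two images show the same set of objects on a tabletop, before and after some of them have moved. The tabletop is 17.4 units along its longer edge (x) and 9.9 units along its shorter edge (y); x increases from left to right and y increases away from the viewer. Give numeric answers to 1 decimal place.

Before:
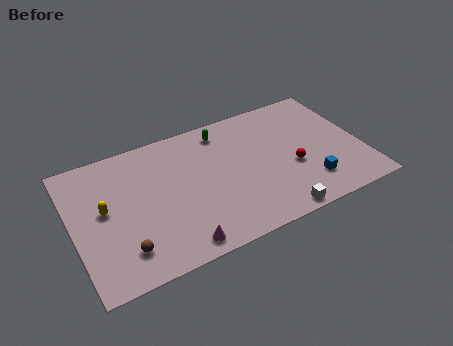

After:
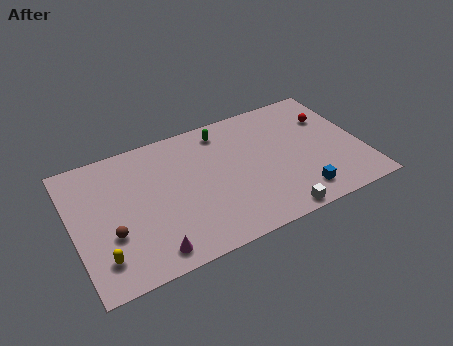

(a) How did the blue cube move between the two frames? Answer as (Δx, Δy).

(-0.7, -0.6)

From the two frames, the blue cube sits at roughly (13.9, 2.3) before and (13.2, 1.7) after.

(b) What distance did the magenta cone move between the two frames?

1.6

The magenta cone moved from about (5.8, 1.1) to (4.2, 1.3), a distance of √(1.6² + 0.2²) ≈ 1.6.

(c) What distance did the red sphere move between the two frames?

4.0

From (13.1, 3.9) to (15.8, 6.9), the red sphere covered √(2.7² + 3.0²) ≈ 4.0 units.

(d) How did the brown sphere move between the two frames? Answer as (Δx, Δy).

(-0.6, 1.4)

From the two frames, the brown sphere sits at roughly (2.7, 2.1) before and (2.1, 3.5) after.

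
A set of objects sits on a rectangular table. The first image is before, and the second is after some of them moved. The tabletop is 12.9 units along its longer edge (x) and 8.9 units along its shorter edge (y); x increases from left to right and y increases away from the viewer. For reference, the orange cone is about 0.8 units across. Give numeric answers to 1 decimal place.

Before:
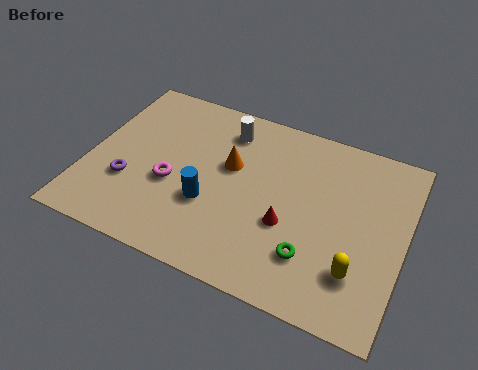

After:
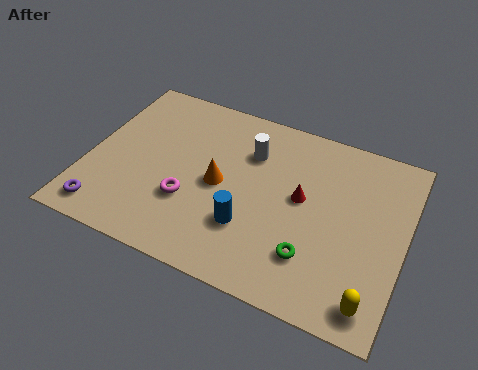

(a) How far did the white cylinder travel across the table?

1.4

From (5.3, 7.2) to (6.4, 6.4), the white cylinder covered √(1.1² + 0.8²) ≈ 1.4 units.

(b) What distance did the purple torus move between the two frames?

1.9

The purple torus moved from about (1.8, 3.0) to (1.1, 1.2), a distance of √(0.7² + 1.8²) ≈ 1.9.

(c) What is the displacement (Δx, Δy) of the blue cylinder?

(1.7, -0.5)

The blue cylinder started near (5.1, 3.2) and ended near (6.8, 2.7).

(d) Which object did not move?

the green torus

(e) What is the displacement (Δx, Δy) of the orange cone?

(-0.3, -1.1)

The orange cone was at about (5.7, 5.4) and moved to about (5.4, 4.3).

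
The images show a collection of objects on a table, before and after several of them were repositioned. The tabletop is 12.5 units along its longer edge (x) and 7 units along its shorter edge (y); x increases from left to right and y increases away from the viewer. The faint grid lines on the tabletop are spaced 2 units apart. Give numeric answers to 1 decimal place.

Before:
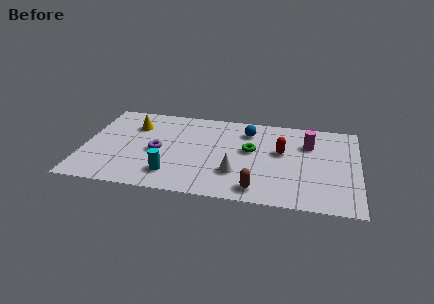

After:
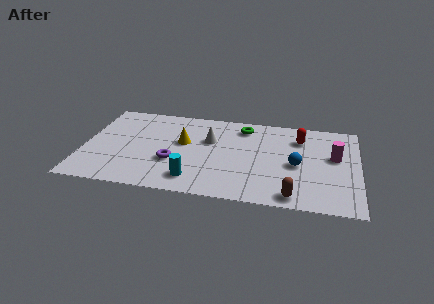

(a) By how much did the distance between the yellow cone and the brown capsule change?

-1.0

They were about 7.1 units apart before and 6.1 after — 1.0 units closer together.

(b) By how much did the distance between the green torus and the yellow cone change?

-2.3

Before: roughly 5.5 units apart; after: 3.2. That's 2.3 units closer together.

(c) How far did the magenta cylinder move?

1.4

From (10.2, 4.9) to (11.4, 4.1), the magenta cylinder covered √(1.2² + 0.8²) ≈ 1.4 units.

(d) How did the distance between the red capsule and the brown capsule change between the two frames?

+1.2

The distance was about 3.3 in the first image and 4.5 in the second, so they moved 1.2 units further apart.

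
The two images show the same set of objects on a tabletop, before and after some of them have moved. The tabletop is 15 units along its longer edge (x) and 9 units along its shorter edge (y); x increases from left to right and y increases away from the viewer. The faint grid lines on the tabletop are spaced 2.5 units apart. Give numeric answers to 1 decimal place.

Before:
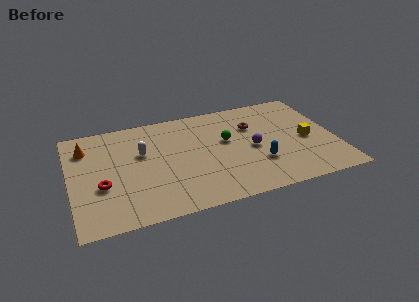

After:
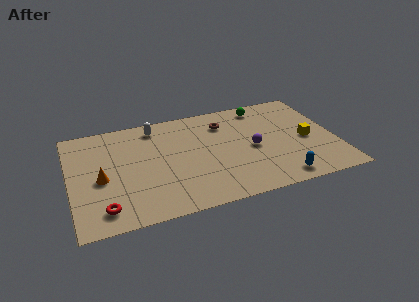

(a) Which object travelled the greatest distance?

the green sphere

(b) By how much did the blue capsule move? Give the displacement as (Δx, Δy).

(1.0, -1.7)

The blue capsule started near (10.5, 2.8) and ended near (11.5, 1.1).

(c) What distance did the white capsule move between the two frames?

2.3

The white capsule moved from about (4.1, 5.6) to (5.0, 7.7), a distance of √(0.9² + 2.1²) ≈ 2.3.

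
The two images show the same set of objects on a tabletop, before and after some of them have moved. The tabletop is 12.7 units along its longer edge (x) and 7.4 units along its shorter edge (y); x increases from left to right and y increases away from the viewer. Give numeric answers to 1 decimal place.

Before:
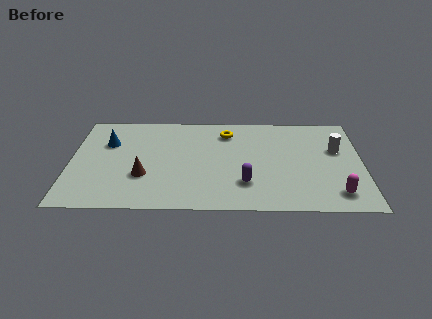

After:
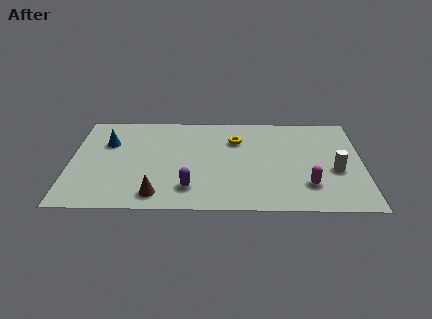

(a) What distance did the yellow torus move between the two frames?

0.7

From (6.8, 5.9) to (7.2, 5.3), the yellow torus covered √(0.4² + 0.6²) ≈ 0.7 units.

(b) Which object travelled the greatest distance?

the purple capsule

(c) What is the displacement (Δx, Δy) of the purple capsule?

(-2.4, -0.4)

The purple capsule started near (7.6, 2.0) and ended near (5.2, 1.6).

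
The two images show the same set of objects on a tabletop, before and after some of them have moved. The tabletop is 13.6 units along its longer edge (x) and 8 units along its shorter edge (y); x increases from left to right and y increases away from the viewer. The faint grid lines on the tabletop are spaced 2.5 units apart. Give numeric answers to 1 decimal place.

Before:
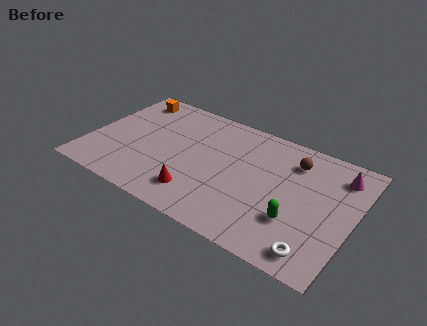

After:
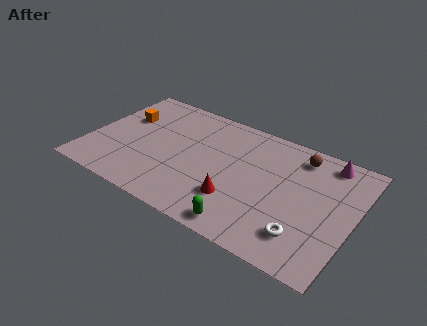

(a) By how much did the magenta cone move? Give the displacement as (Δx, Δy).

(-0.7, 0.6)

The magenta cone was at about (12.6, 6.4) and moved to about (11.9, 7.0).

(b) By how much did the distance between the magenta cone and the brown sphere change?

-0.9

Before: roughly 2.3 units apart; after: 1.4. That's 0.9 units closer together.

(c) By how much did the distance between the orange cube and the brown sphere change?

+0.3

Before: roughly 8.8 units apart; after: 9.1. That's 0.3 units further apart.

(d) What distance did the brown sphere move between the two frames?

0.5

The brown sphere moved from about (10.3, 6.2) to (10.5, 6.7), a distance of √(0.2² + 0.5²) ≈ 0.5.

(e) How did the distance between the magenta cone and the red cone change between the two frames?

-1.9

They were about 8.1 units apart before and 6.2 after — 1.9 units closer together.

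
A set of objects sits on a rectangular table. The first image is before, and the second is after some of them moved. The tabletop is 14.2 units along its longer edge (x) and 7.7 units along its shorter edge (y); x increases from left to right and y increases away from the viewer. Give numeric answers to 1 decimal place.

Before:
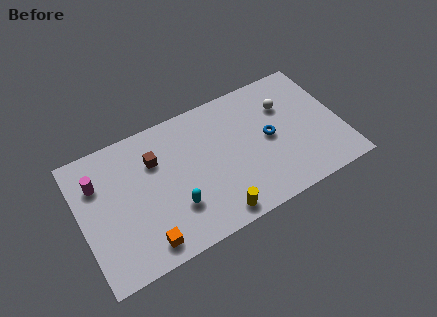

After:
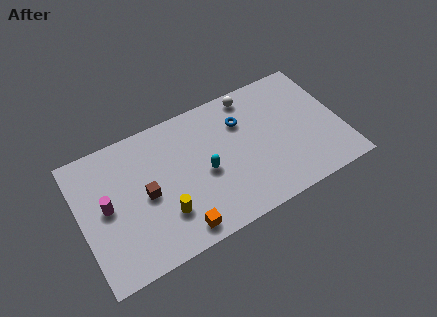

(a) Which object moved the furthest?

the yellow cylinder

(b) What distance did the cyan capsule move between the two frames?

2.2

From (4.9, 2.3) to (6.7, 3.5), the cyan capsule covered √(1.8² + 1.2²) ≈ 2.2 units.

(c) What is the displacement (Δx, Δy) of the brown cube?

(-0.7, -1.7)

The brown cube was at about (4.2, 5.4) and moved to about (3.5, 3.7).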